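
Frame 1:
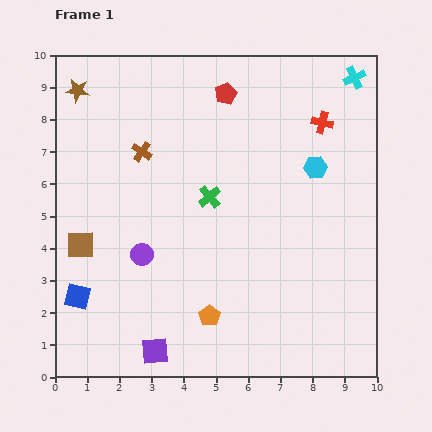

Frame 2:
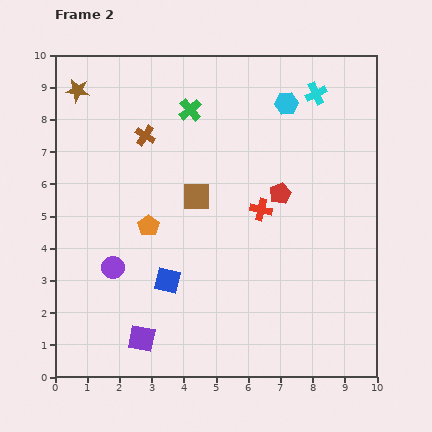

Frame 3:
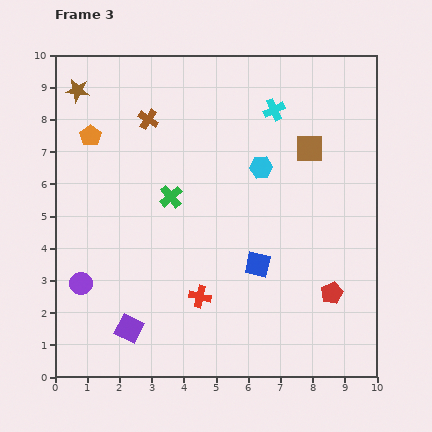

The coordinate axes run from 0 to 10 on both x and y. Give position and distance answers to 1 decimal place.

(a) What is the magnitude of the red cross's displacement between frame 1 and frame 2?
3.3

The red cross moved from (8.3, 7.9) to (6.4, 5.2), a distance of √(1.9² + 2.7²) ≈ 3.3.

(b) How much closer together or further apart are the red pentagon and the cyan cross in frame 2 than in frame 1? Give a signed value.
-0.7

Distance in frame 1: 4.0. Distance in frame 2: 3.3.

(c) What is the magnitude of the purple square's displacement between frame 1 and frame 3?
1.1

The purple square moved from (3.1, 0.8) to (2.3, 1.5), a distance of √(0.8² + 0.7²) ≈ 1.1.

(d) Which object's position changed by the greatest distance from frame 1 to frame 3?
the brown square

(moved 7.7; next 7.0)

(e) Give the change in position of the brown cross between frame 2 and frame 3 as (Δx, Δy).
(0.1, 0.5)

The brown cross was at (2.8, 7.5) in frame 2 and (2.9, 8.0) in frame 3.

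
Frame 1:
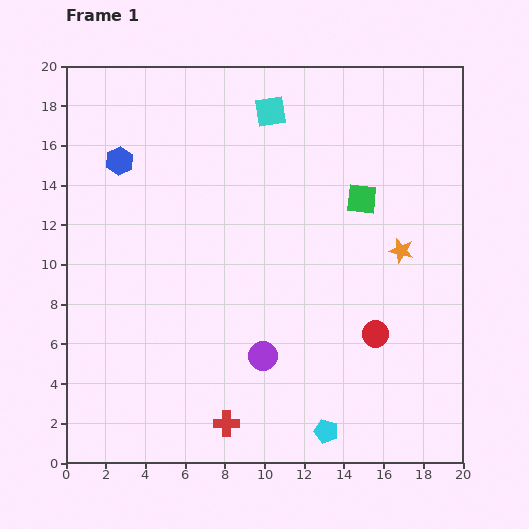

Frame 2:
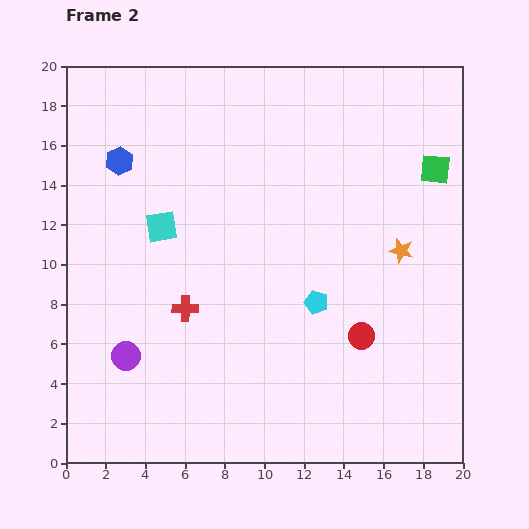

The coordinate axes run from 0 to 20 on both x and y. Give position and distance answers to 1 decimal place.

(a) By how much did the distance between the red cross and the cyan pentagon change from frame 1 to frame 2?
+1.6

Distance in frame 1: 5.0. Distance in frame 2: 6.6.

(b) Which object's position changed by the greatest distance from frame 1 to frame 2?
the cyan square

(moved 8.0; next 6.9)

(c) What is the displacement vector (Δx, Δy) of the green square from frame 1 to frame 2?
(3.7, 1.5)

The green square was at (14.9, 13.3) in frame 1 and (18.6, 14.8) in frame 2.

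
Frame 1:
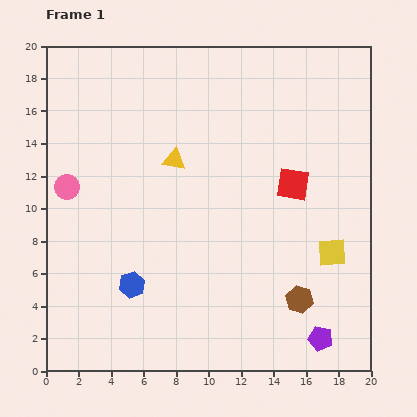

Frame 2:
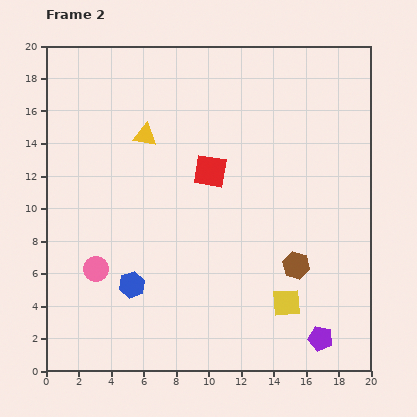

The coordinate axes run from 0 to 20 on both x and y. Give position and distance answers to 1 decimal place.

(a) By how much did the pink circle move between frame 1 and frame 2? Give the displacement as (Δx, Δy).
(1.8, -5.0)

The pink circle was at (1.3, 11.3) in frame 1 and (3.1, 6.3) in frame 2.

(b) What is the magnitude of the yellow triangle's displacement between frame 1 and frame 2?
2.3

The yellow triangle moved from (7.9, 13.0) to (6.1, 14.5), a distance of √(1.8² + 1.5²) ≈ 2.3.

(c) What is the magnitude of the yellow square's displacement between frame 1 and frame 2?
4.2

The yellow square moved from (17.6, 7.3) to (14.8, 4.2), a distance of √(2.8² + 3.1²) ≈ 4.2.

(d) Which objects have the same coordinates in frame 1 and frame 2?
the purple pentagon, the blue hexagon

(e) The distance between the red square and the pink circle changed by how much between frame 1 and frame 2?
-4.7

Distance in frame 1: 13.9. Distance in frame 2: 9.2.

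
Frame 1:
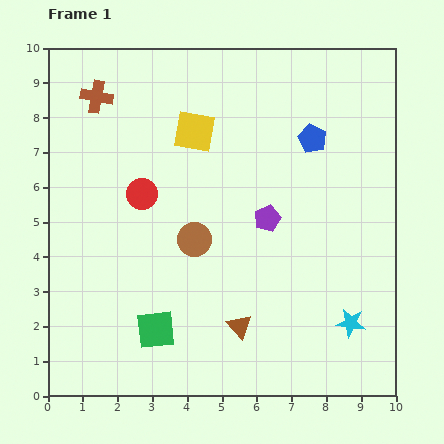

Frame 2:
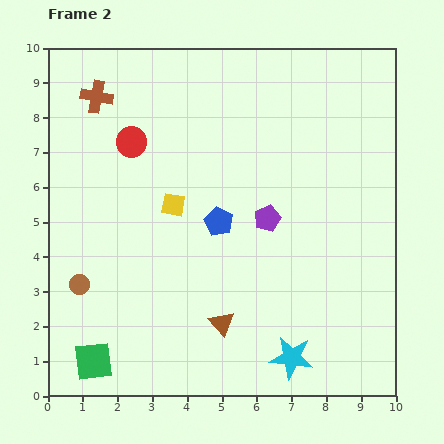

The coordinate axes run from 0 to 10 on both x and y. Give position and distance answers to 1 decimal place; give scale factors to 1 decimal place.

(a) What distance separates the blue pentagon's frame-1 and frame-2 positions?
3.6

The blue pentagon moved from (7.6, 7.4) to (4.9, 5.0), a distance of √(2.7² + 2.4²) ≈ 3.6.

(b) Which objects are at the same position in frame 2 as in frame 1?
the purple pentagon, the brown cross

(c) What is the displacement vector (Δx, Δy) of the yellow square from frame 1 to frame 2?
(-0.6, -2.1)

The yellow square was at (4.2, 7.6) in frame 1 and (3.6, 5.5) in frame 2.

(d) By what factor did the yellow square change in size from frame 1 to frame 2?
0.6×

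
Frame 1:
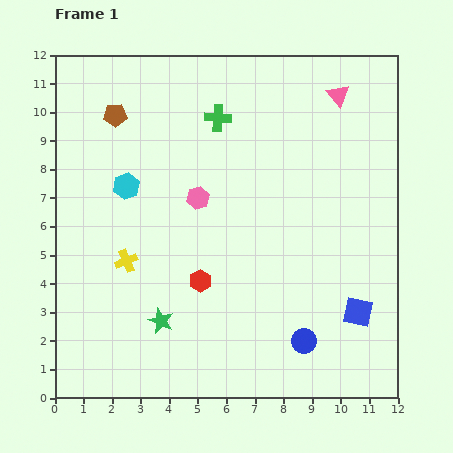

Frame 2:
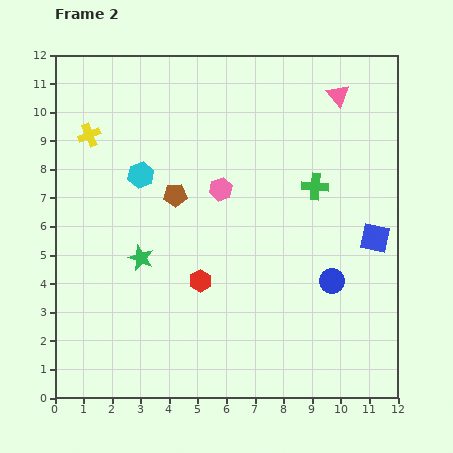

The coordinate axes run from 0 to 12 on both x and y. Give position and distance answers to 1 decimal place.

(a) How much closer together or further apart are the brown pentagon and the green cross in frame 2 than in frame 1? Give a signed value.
+1.3

Distance in frame 1: 3.6. Distance in frame 2: 4.9.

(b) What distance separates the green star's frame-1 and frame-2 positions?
2.3

The green star moved from (3.7, 2.7) to (3.0, 4.9), a distance of √(0.7² + 2.2²) ≈ 2.3.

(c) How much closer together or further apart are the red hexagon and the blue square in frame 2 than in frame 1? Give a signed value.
+0.7

Distance in frame 1: 5.6. Distance in frame 2: 6.3.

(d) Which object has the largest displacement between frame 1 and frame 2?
the yellow cross

(moved 4.6; next 4.2)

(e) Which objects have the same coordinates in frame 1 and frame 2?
the pink triangle, the red hexagon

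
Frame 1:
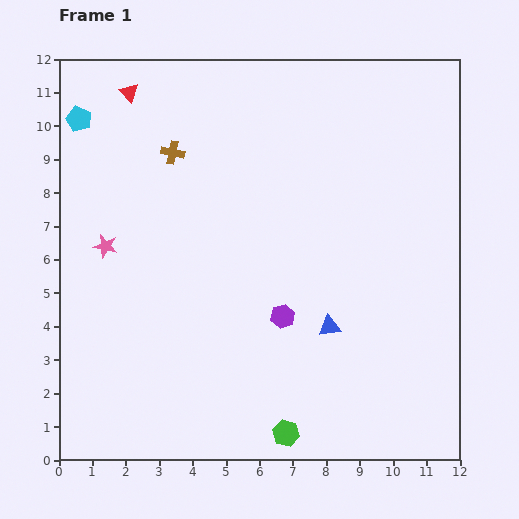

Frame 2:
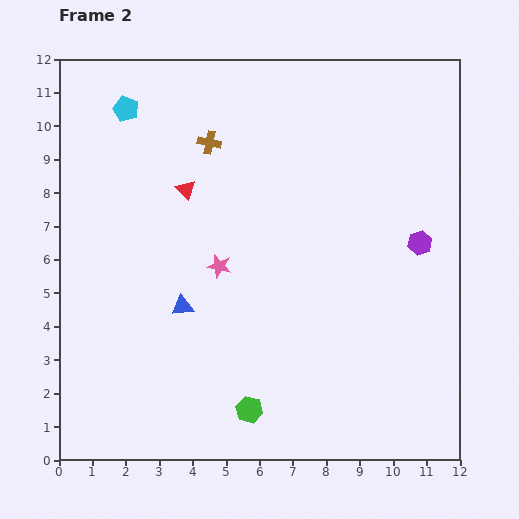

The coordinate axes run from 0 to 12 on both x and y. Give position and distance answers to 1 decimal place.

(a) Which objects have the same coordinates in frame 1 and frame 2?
none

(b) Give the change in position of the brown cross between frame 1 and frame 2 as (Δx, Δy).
(1.1, 0.3)

The brown cross was at (3.4, 9.2) in frame 1 and (4.5, 9.5) in frame 2.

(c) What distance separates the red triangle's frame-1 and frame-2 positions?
3.4

The red triangle moved from (2.1, 11.0) to (3.8, 8.1), a distance of √(1.7² + 2.9²) ≈ 3.4.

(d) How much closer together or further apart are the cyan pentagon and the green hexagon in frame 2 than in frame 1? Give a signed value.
-1.6

Distance in frame 1: 11.3. Distance in frame 2: 9.7.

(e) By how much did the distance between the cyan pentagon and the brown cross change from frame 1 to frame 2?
-0.3

Distance in frame 1: 3.0. Distance in frame 2: 2.7.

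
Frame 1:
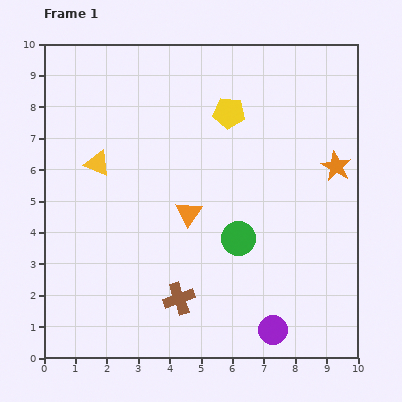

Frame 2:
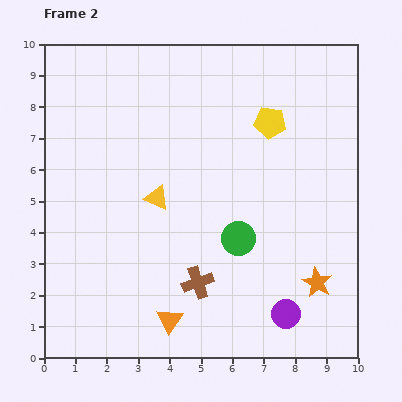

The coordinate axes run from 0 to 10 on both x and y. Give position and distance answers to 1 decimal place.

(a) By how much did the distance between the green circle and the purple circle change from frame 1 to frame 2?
-0.3

Distance in frame 1: 3.1. Distance in frame 2: 2.8.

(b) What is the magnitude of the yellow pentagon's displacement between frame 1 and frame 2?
1.3

The yellow pentagon moved from (5.9, 7.8) to (7.2, 7.5), a distance of √(1.3² + 0.3²) ≈ 1.3.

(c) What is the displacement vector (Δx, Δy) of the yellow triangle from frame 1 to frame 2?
(1.9, -1.1)

The yellow triangle was at (1.7, 6.2) in frame 1 and (3.6, 5.1) in frame 2.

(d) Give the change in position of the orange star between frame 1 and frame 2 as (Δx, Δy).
(-0.6, -3.7)

The orange star was at (9.3, 6.1) in frame 1 and (8.7, 2.4) in frame 2.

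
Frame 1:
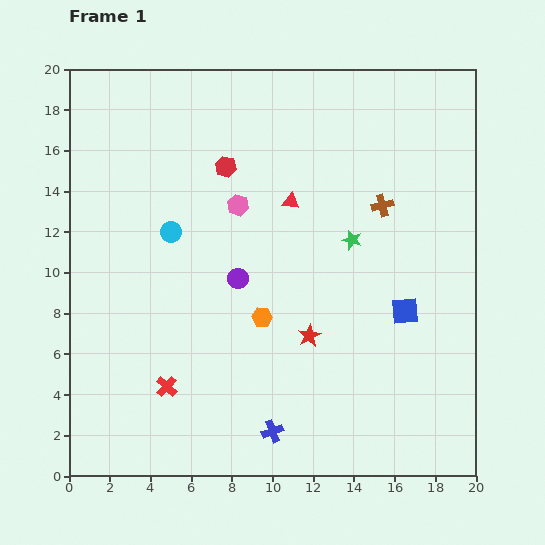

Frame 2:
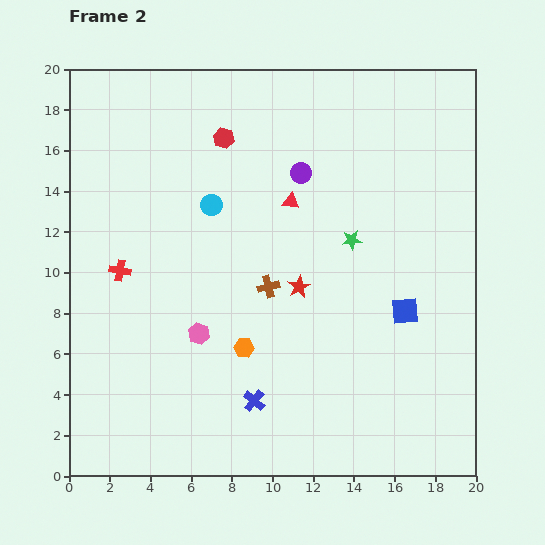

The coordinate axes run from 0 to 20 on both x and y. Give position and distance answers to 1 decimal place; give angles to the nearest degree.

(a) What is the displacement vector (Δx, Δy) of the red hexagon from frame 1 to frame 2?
(-0.1, 1.4)

The red hexagon was at (7.7, 15.2) in frame 1 and (7.6, 16.6) in frame 2.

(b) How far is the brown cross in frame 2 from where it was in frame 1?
6.9

The brown cross moved from (15.4, 13.3) to (9.8, 9.3), a distance of √(5.6² + 4.0²) ≈ 6.9.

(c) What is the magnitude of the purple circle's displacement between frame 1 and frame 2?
6.1

The purple circle moved from (8.3, 9.7) to (11.4, 14.9), a distance of √(3.1² + 5.2²) ≈ 6.1.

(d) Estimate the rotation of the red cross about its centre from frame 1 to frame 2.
32° counter-clockwise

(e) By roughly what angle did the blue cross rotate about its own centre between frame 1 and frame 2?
30° counter-clockwise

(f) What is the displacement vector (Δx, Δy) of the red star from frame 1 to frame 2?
(-0.5, 2.4)

The red star was at (11.8, 6.9) in frame 1 and (11.3, 9.3) in frame 2.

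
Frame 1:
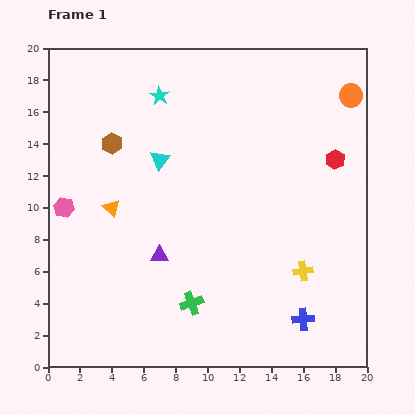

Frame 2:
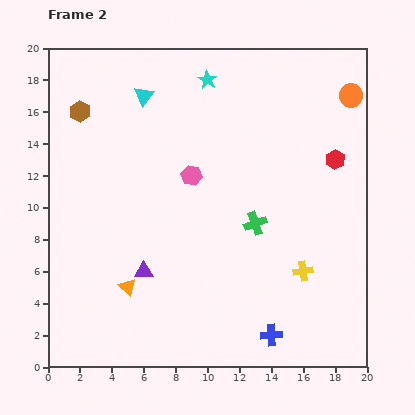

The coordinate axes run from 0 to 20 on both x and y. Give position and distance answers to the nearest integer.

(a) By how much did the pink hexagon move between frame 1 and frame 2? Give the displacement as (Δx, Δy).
(8, 2)

The pink hexagon was at (1, 10) in frame 1 and (9, 12) in frame 2.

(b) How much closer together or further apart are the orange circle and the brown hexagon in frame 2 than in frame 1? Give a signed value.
+2

Distance in frame 1: 15. Distance in frame 2: 17.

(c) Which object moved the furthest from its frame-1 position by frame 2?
the pink hexagon

(moved 8; next 6)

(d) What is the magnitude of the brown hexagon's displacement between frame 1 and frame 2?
3

The brown hexagon moved from (4, 14) to (2, 16), a distance of √(2² + 2²) ≈ 3.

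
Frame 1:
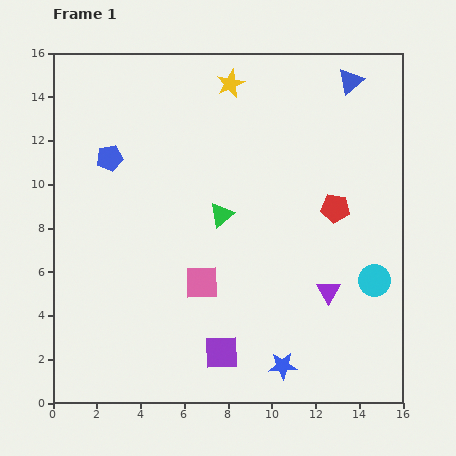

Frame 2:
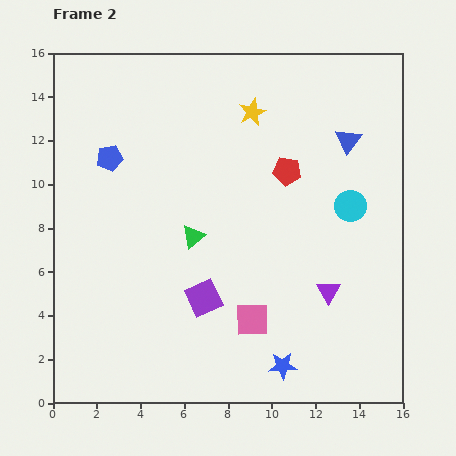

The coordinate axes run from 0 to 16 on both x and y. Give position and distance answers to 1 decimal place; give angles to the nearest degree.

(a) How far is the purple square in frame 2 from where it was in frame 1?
2.6

The purple square moved from (7.7, 2.3) to (6.9, 4.8), a distance of √(0.8² + 2.5²) ≈ 2.6.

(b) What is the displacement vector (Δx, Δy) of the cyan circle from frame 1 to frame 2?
(-1.1, 3.4)

The cyan circle was at (14.7, 5.6) in frame 1 and (13.6, 9.0) in frame 2.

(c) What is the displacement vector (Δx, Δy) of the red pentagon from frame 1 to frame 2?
(-2.2, 1.7)

The red pentagon was at (12.9, 8.9) in frame 1 and (10.7, 10.6) in frame 2.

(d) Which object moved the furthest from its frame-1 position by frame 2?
the cyan circle

(moved 3.6; next 2.9)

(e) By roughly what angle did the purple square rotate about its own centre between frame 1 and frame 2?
23° counter-clockwise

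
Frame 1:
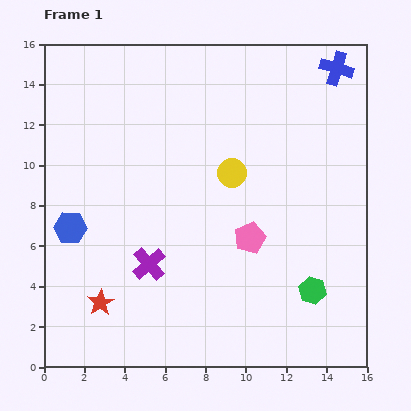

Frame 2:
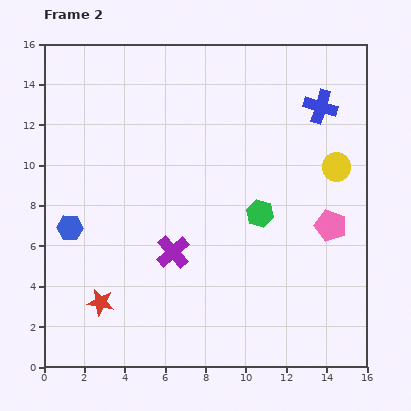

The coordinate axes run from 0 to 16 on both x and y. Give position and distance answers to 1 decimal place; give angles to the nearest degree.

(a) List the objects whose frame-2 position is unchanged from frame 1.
the red star, the blue hexagon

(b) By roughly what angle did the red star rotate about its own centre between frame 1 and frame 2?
31° counter-clockwise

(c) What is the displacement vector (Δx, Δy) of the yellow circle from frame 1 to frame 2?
(5.2, 0.3)

The yellow circle was at (9.3, 9.6) in frame 1 and (14.5, 9.9) in frame 2.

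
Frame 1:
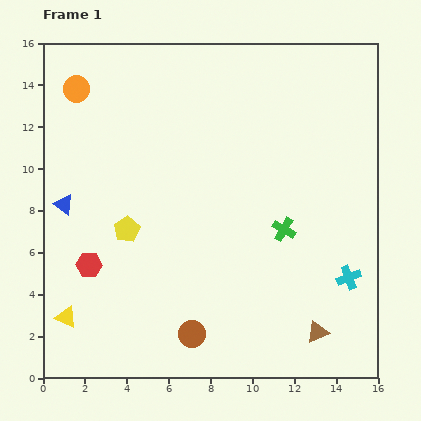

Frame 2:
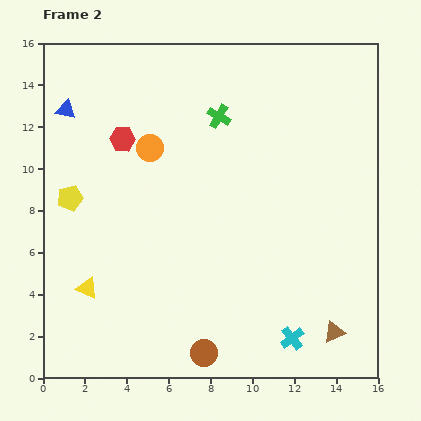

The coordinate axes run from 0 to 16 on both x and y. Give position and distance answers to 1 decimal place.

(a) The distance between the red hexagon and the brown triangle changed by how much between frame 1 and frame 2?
+2.3

Distance in frame 1: 11.4. Distance in frame 2: 13.7.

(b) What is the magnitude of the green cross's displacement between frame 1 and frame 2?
6.2

The green cross moved from (11.5, 7.1) to (8.4, 12.5), a distance of √(3.1² + 5.4²) ≈ 6.2.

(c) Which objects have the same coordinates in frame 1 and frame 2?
none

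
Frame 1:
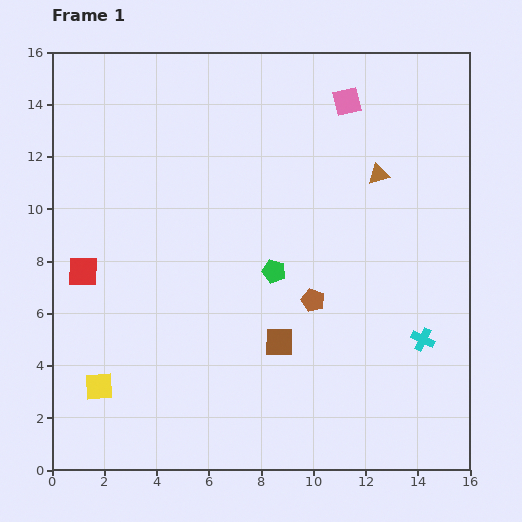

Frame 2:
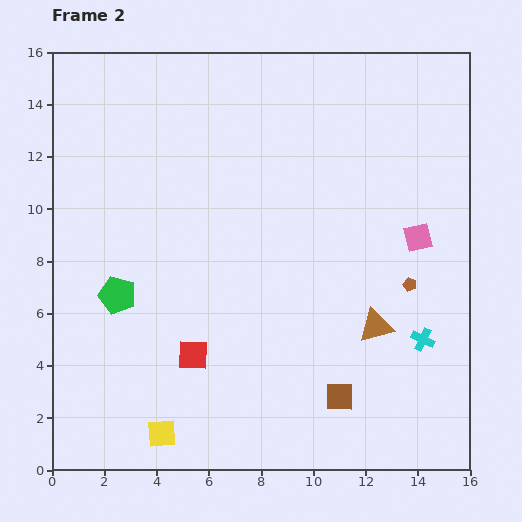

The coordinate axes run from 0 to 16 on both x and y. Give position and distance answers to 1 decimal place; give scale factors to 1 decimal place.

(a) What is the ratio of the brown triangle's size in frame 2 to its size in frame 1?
1.6×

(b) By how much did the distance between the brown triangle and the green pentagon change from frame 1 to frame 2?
+4.6

Distance in frame 1: 5.4. Distance in frame 2: 10.0.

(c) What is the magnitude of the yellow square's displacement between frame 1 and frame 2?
3.0

The yellow square moved from (1.8, 3.2) to (4.2, 1.4), a distance of √(2.4² + 1.8²) ≈ 3.0.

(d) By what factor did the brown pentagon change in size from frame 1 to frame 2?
0.6×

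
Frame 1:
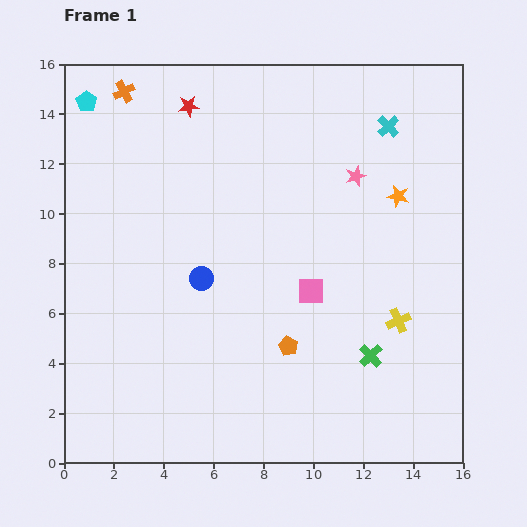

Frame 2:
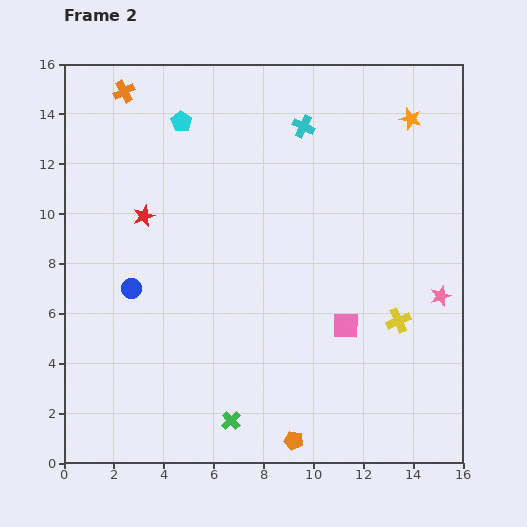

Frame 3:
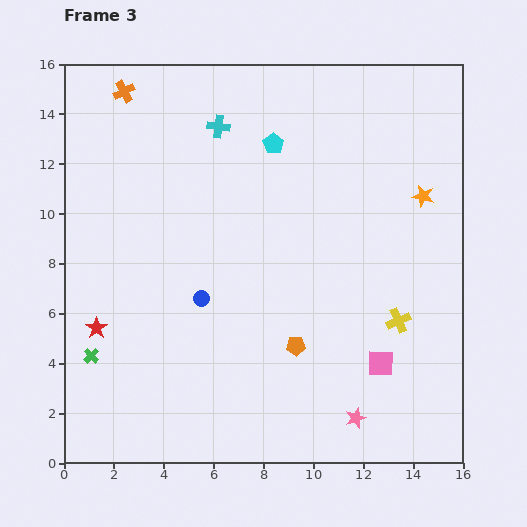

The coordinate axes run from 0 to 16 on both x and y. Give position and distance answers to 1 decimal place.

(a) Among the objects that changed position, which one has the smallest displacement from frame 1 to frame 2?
the pink square

(moved 2.0)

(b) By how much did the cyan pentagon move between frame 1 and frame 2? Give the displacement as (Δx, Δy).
(3.8, -0.8)

The cyan pentagon was at (0.9, 14.5) in frame 1 and (4.7, 13.7) in frame 2.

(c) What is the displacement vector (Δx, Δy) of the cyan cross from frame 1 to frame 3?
(-6.8, 0.0)

The cyan cross was at (13.0, 13.5) in frame 1 and (6.2, 13.5) in frame 3.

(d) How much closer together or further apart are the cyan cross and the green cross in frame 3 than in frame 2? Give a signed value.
-1.7

Distance in frame 2: 12.2. Distance in frame 3: 10.5.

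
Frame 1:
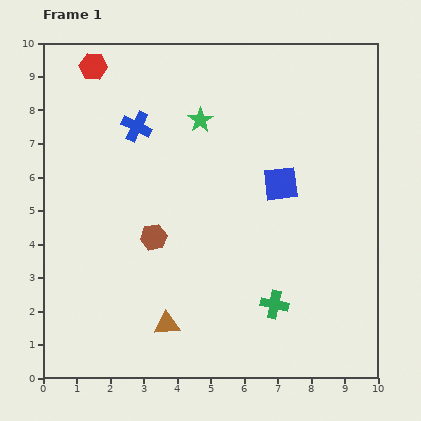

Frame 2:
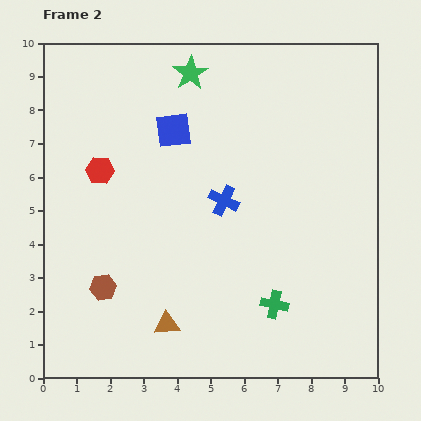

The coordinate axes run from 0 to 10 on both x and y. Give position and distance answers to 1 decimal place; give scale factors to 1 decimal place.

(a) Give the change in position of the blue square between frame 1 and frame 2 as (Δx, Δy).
(-3.2, 1.6)

The blue square was at (7.1, 5.8) in frame 1 and (3.9, 7.4) in frame 2.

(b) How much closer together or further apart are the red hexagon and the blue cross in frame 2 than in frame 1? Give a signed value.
+1.6

Distance in frame 1: 2.2. Distance in frame 2: 3.8.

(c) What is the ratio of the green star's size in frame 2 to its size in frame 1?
1.4×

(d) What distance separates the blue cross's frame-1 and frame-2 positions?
3.4

The blue cross moved from (2.8, 7.5) to (5.4, 5.3), a distance of √(2.6² + 2.2²) ≈ 3.4.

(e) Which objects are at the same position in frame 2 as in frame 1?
the brown triangle, the green cross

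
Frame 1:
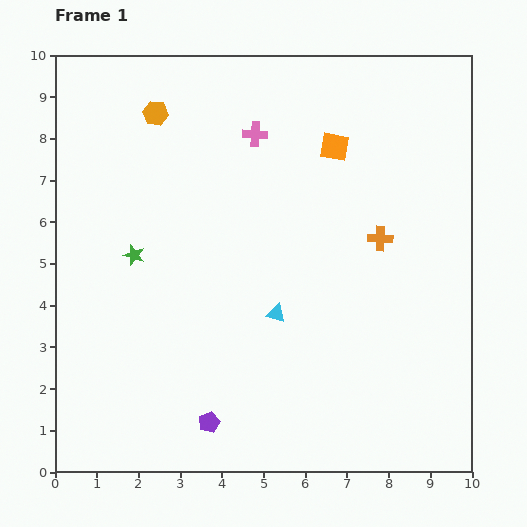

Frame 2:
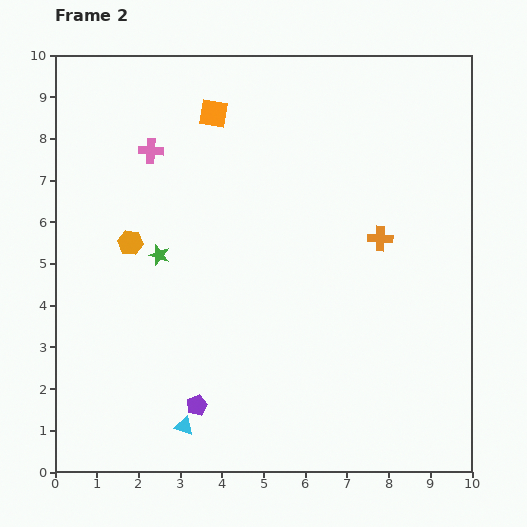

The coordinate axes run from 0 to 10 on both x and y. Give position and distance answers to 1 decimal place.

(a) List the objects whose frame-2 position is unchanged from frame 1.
the orange cross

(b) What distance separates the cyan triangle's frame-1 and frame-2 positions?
3.5

The cyan triangle moved from (5.3, 3.8) to (3.1, 1.1), a distance of √(2.2² + 2.7²) ≈ 3.5.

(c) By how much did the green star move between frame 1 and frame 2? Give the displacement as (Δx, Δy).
(0.6, 0.0)

The green star was at (1.9, 5.2) in frame 1 and (2.5, 5.2) in frame 2.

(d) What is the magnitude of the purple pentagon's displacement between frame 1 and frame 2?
0.5

The purple pentagon moved from (3.7, 1.2) to (3.4, 1.6), a distance of √(0.3² + 0.4²) ≈ 0.5.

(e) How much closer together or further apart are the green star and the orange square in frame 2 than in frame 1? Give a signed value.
-1.9

Distance in frame 1: 5.5. Distance in frame 2: 3.6.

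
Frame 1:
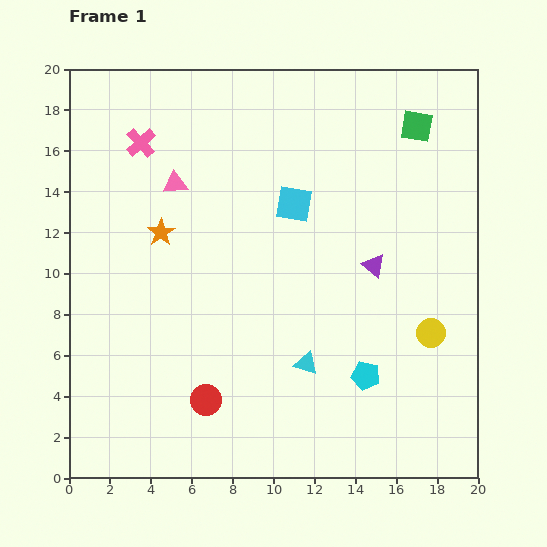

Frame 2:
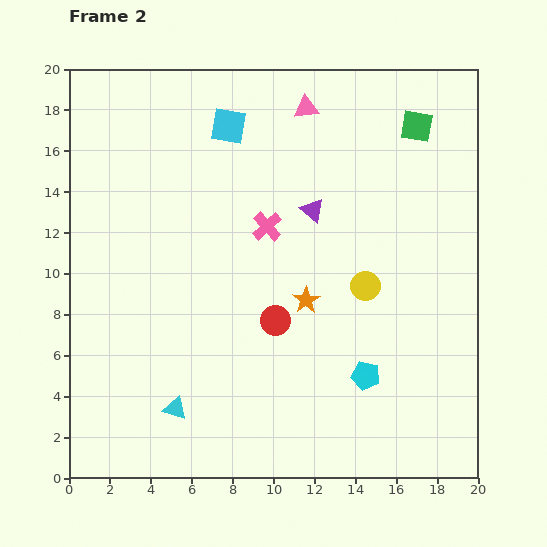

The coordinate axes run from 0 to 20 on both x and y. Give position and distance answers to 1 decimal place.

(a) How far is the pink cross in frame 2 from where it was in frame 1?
7.4

The pink cross moved from (3.5, 16.4) to (9.7, 12.3), a distance of √(6.2² + 4.1²) ≈ 7.4.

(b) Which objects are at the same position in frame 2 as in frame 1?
the green square, the cyan pentagon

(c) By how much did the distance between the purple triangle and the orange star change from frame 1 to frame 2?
-6.1

Distance in frame 1: 10.5. Distance in frame 2: 4.4.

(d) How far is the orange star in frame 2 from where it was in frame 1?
7.8

The orange star moved from (4.5, 12.0) to (11.6, 8.7), a distance of √(7.1² + 3.3²) ≈ 7.8.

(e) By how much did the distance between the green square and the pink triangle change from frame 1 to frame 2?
-6.6

Distance in frame 1: 12.1. Distance in frame 2: 5.5.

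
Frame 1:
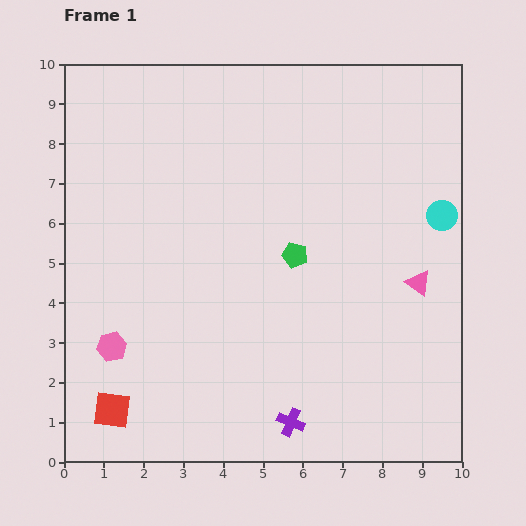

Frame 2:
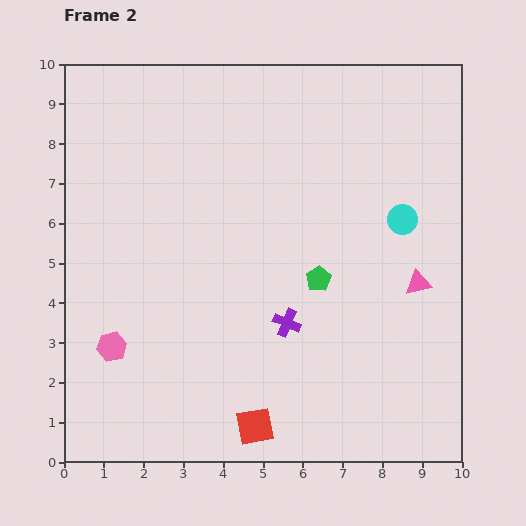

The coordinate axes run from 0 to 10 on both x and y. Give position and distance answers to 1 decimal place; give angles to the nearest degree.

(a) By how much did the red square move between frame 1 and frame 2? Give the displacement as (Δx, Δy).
(3.6, -0.4)

The red square was at (1.2, 1.3) in frame 1 and (4.8, 0.9) in frame 2.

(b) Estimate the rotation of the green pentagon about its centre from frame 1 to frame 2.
27° clockwise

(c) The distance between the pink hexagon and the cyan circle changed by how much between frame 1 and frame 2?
-0.9

Distance in frame 1: 8.9. Distance in frame 2: 8.0.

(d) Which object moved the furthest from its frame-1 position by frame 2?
the red square

(moved 3.6; next 2.5)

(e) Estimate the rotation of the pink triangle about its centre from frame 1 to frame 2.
48° counter-clockwise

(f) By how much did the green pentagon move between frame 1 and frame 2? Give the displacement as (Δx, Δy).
(0.6, -0.6)

The green pentagon was at (5.8, 5.2) in frame 1 and (6.4, 4.6) in frame 2.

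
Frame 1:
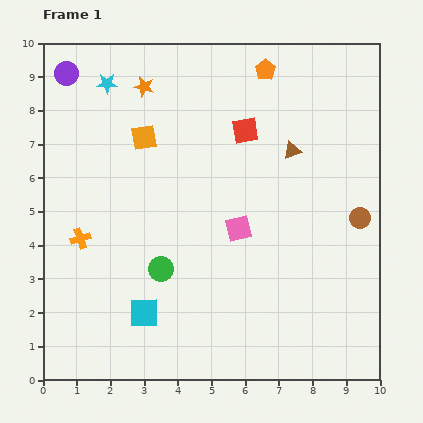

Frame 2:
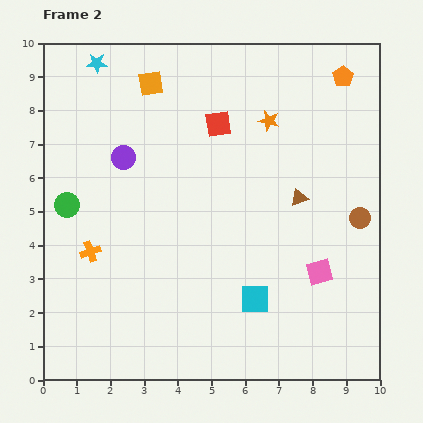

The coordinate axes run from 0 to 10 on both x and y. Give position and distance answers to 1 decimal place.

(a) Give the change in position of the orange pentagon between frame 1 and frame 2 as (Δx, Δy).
(2.3, -0.2)

The orange pentagon was at (6.6, 9.2) in frame 1 and (8.9, 9.0) in frame 2.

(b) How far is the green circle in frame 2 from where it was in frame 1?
3.4

The green circle moved from (3.5, 3.3) to (0.7, 5.2), a distance of √(2.8² + 1.9²) ≈ 3.4.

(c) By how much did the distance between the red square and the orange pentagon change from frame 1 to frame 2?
+2.1

Distance in frame 1: 1.9. Distance in frame 2: 4.0.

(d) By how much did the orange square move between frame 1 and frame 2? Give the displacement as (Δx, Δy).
(0.2, 1.6)

The orange square was at (3.0, 7.2) in frame 1 and (3.2, 8.8) in frame 2.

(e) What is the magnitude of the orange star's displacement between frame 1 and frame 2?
3.8

The orange star moved from (3.0, 8.7) to (6.7, 7.7), a distance of √(3.7² + 1.0²) ≈ 3.8.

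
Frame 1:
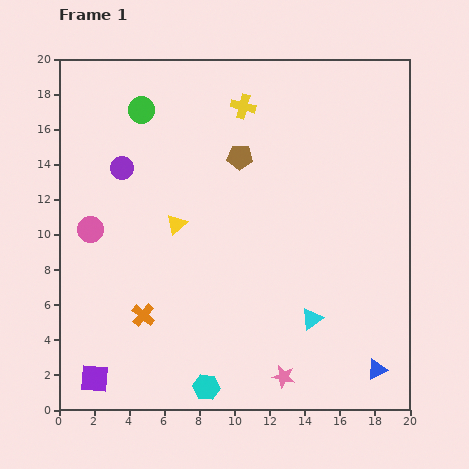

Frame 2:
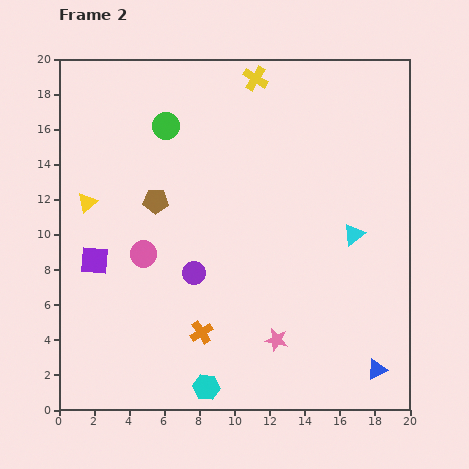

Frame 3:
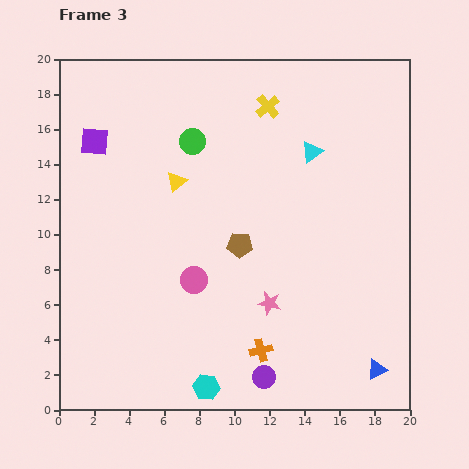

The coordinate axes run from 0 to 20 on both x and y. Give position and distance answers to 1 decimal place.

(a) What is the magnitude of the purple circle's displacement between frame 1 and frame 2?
7.3

The purple circle moved from (3.6, 13.8) to (7.7, 7.8), a distance of √(4.1² + 6.0²) ≈ 7.3.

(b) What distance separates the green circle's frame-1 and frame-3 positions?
3.4

The green circle moved from (4.7, 17.1) to (7.6, 15.3), a distance of √(2.9² + 1.8²) ≈ 3.4.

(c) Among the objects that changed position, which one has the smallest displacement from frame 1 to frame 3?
the yellow cross

(moved 1.4)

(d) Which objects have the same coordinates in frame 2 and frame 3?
the blue triangle, the cyan hexagon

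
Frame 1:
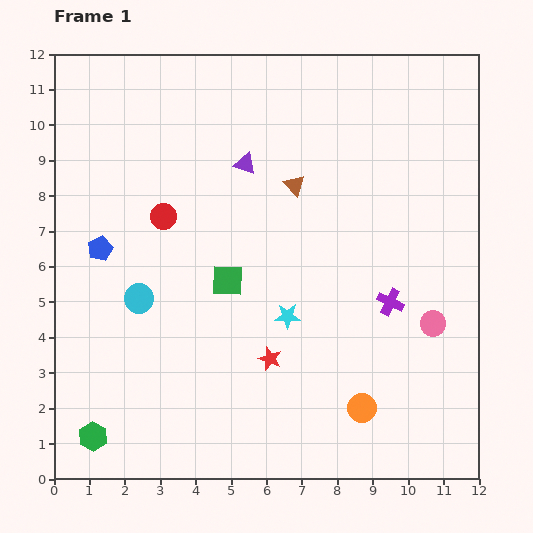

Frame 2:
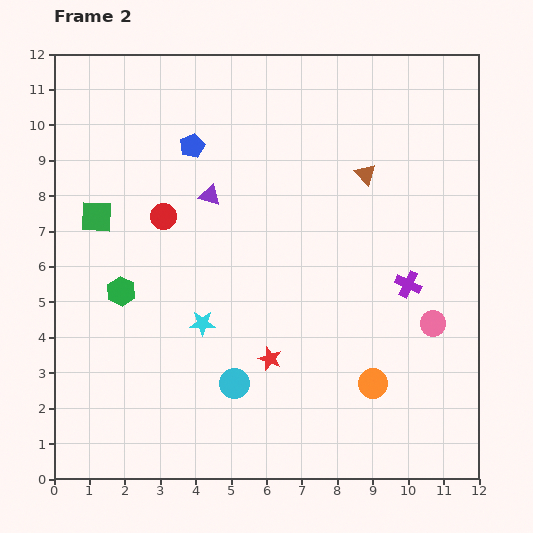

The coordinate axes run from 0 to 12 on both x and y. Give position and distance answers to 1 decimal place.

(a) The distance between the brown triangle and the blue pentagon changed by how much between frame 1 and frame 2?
-0.8

Distance in frame 1: 5.8. Distance in frame 2: 5.0.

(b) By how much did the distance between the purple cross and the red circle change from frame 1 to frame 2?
+0.4

Distance in frame 1: 6.8. Distance in frame 2: 7.2.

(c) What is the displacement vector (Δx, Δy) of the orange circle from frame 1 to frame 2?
(0.3, 0.7)

The orange circle was at (8.7, 2.0) in frame 1 and (9.0, 2.7) in frame 2.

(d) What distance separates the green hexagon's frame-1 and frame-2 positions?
4.2

The green hexagon moved from (1.1, 1.2) to (1.9, 5.3), a distance of √(0.8² + 4.1²) ≈ 4.2.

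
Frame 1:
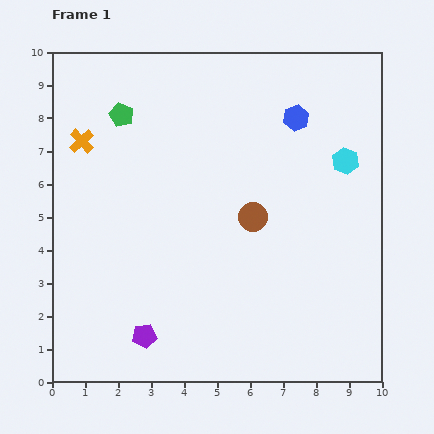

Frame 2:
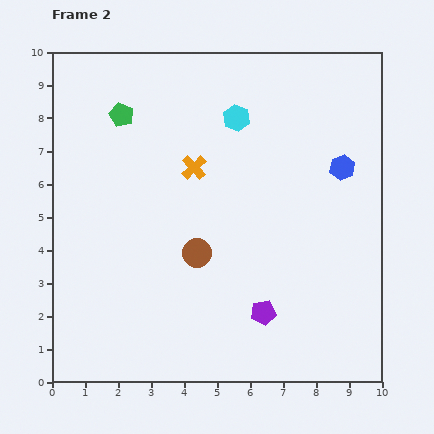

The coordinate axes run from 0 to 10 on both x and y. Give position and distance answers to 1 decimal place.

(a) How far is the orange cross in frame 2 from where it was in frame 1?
3.5

The orange cross moved from (0.9, 7.3) to (4.3, 6.5), a distance of √(3.4² + 0.8²) ≈ 3.5.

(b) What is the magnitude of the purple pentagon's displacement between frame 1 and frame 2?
3.7

The purple pentagon moved from (2.8, 1.4) to (6.4, 2.1), a distance of √(3.6² + 0.7²) ≈ 3.7.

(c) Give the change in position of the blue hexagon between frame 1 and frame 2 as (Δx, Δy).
(1.4, -1.5)

The blue hexagon was at (7.4, 8.0) in frame 1 and (8.8, 6.5) in frame 2.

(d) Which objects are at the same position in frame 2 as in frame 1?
the green pentagon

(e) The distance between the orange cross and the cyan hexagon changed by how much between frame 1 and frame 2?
-6.0

Distance in frame 1: 8.0. Distance in frame 2: 2.0.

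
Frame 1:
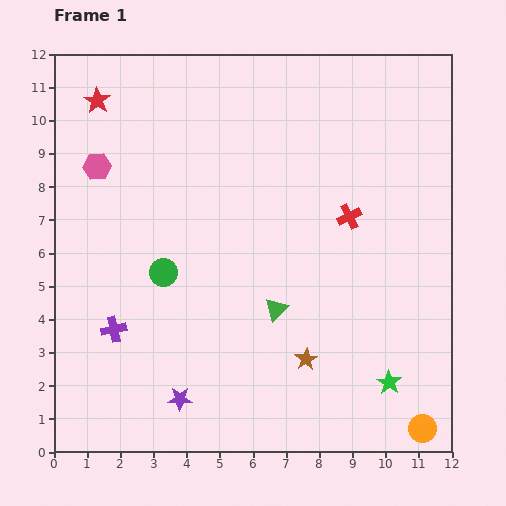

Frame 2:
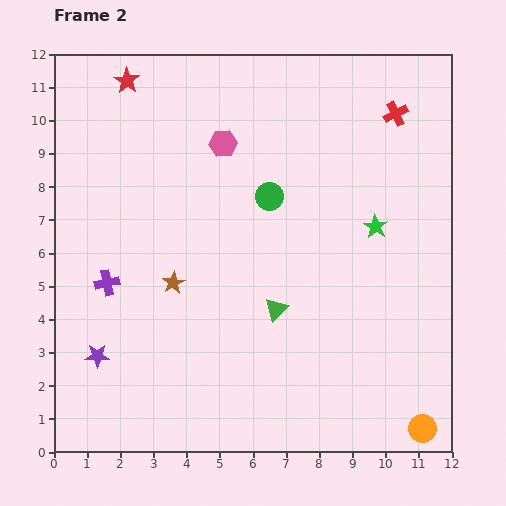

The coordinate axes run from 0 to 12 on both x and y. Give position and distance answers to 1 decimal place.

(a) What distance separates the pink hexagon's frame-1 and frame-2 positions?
3.9

The pink hexagon moved from (1.3, 8.6) to (5.1, 9.3), a distance of √(3.8² + 0.7²) ≈ 3.9.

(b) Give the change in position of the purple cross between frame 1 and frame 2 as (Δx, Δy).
(-0.2, 1.4)

The purple cross was at (1.8, 3.7) in frame 1 and (1.6, 5.1) in frame 2.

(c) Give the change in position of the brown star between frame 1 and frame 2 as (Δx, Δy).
(-4.0, 2.3)

The brown star was at (7.6, 2.8) in frame 1 and (3.6, 5.1) in frame 2.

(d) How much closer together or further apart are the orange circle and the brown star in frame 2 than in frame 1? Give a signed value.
+4.6

Distance in frame 1: 4.1. Distance in frame 2: 8.7.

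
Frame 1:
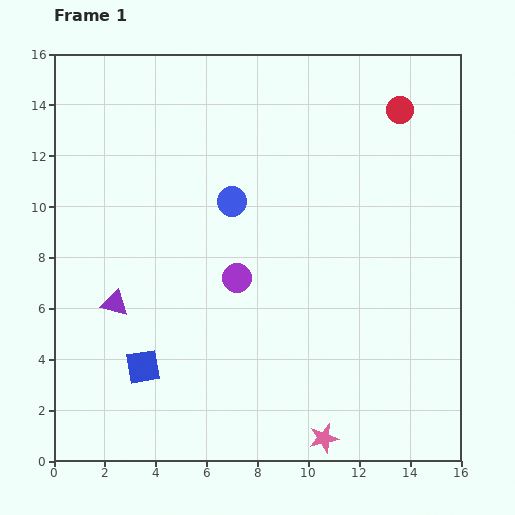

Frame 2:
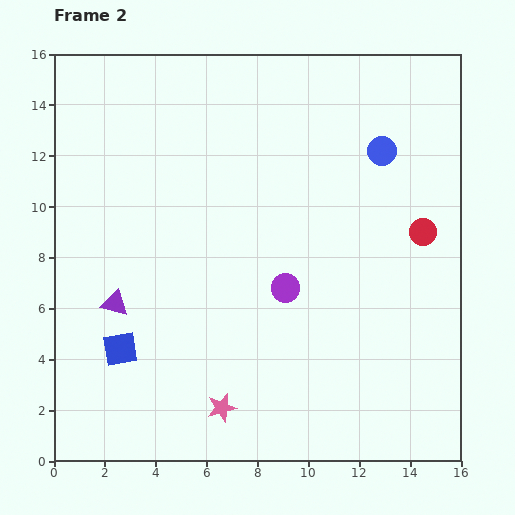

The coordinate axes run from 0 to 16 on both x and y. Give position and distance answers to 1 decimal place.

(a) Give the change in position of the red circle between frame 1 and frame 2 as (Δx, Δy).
(0.9, -4.8)

The red circle was at (13.6, 13.8) in frame 1 and (14.5, 9.0) in frame 2.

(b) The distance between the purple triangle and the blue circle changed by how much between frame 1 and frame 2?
+6.0

Distance in frame 1: 6.1. Distance in frame 2: 12.1.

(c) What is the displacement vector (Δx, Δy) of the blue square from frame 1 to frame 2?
(-0.9, 0.7)

The blue square was at (3.5, 3.7) in frame 1 and (2.6, 4.4) in frame 2.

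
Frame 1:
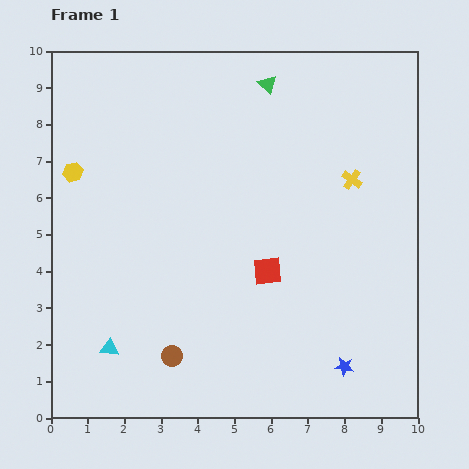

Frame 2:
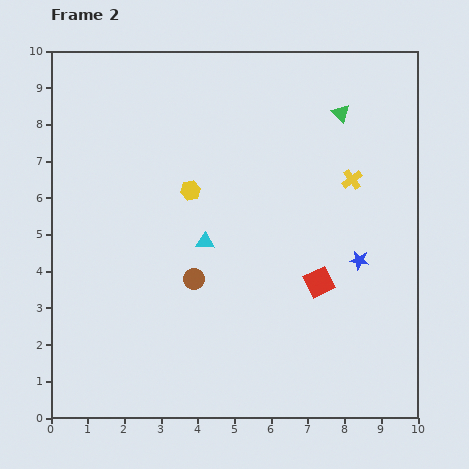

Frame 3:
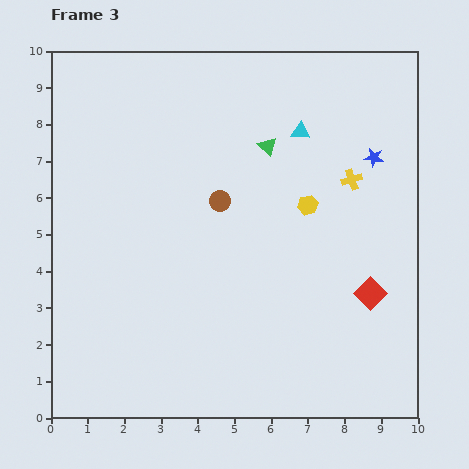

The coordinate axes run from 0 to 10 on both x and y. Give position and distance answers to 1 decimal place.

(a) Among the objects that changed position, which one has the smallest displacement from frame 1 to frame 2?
the red square

(moved 1.4)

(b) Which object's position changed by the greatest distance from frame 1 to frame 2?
the cyan triangle

(moved 3.9; next 3.2)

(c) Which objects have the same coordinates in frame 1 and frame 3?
the yellow cross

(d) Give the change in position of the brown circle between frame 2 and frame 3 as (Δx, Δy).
(0.7, 2.1)

The brown circle was at (3.9, 3.8) in frame 2 and (4.6, 5.9) in frame 3.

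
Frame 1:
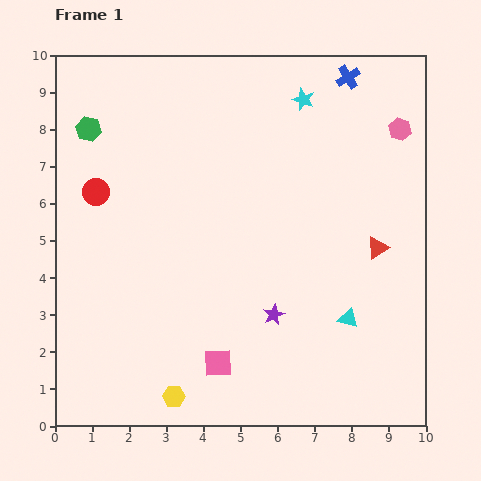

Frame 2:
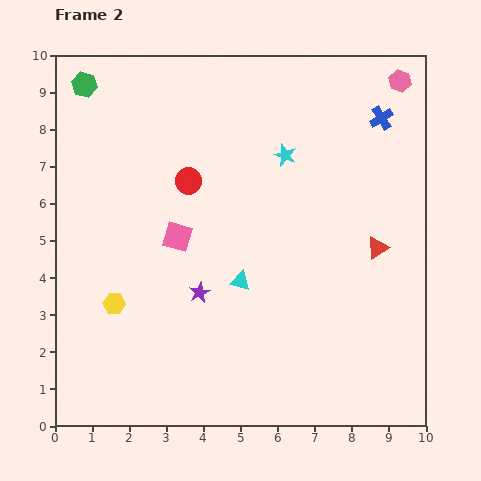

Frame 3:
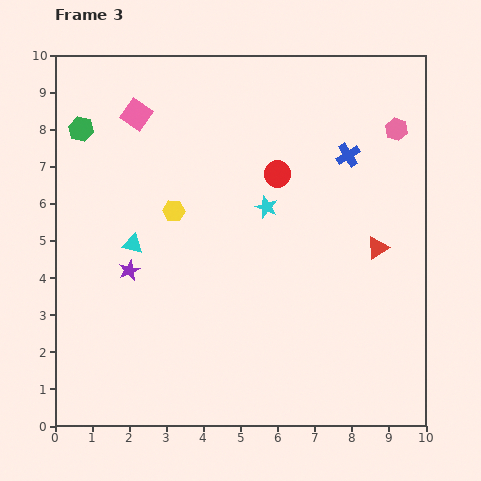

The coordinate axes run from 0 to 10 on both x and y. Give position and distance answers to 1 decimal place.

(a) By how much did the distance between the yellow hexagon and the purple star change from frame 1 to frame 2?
-1.2

Distance in frame 1: 3.5. Distance in frame 2: 2.3.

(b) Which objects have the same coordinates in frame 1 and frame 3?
the red triangle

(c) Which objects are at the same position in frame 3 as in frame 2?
the red triangle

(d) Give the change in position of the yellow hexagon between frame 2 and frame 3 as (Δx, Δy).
(1.6, 2.5)

The yellow hexagon was at (1.6, 3.3) in frame 2 and (3.2, 5.8) in frame 3.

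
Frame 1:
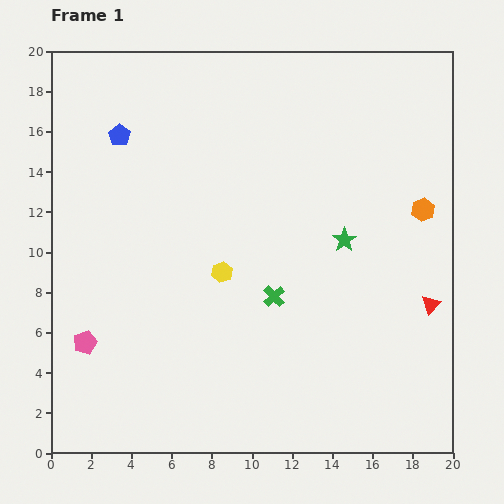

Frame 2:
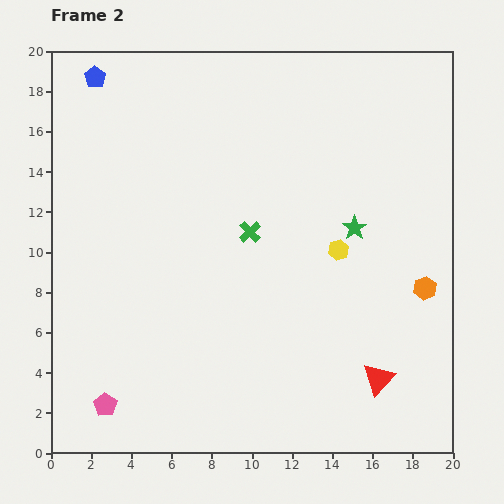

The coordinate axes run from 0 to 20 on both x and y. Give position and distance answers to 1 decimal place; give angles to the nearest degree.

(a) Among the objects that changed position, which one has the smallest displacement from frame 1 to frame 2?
the green star

(moved 0.8)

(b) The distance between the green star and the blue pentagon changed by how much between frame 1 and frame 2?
+2.6

Distance in frame 1: 12.3. Distance in frame 2: 14.9.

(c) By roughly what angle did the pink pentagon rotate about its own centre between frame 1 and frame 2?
16° counter-clockwise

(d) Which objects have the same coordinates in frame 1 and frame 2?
none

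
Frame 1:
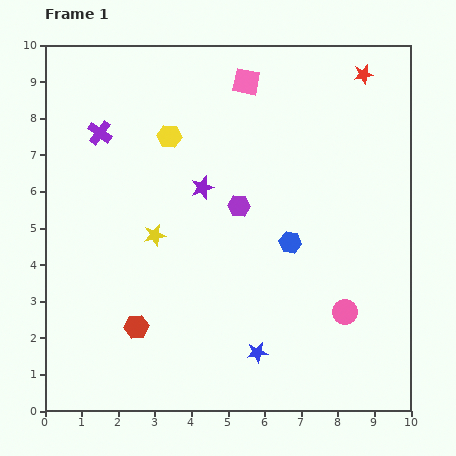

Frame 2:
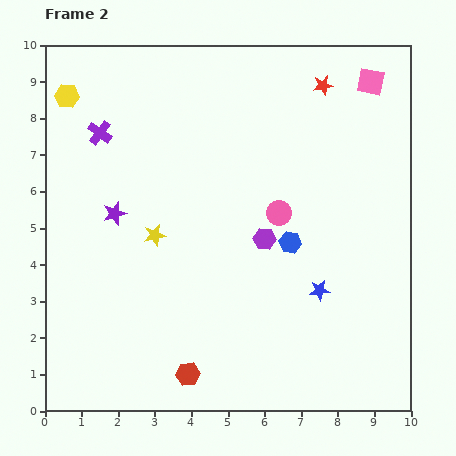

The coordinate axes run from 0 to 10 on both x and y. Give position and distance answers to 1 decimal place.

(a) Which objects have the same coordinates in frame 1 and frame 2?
the blue hexagon, the purple cross, the yellow star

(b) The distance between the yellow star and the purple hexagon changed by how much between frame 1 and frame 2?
+0.6

Distance in frame 1: 2.4. Distance in frame 2: 3.0.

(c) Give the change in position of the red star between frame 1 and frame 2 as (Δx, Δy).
(-1.1, -0.3)

The red star was at (8.7, 9.2) in frame 1 and (7.6, 8.9) in frame 2.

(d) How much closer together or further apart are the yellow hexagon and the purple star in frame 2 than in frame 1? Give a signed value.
+1.8

Distance in frame 1: 1.7. Distance in frame 2: 3.5.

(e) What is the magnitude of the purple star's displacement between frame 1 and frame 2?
2.5

The purple star moved from (4.3, 6.1) to (1.9, 5.4), a distance of √(2.4² + 0.7²) ≈ 2.5.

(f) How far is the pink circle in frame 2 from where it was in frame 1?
3.2

The pink circle moved from (8.2, 2.7) to (6.4, 5.4), a distance of √(1.8² + 2.7²) ≈ 3.2.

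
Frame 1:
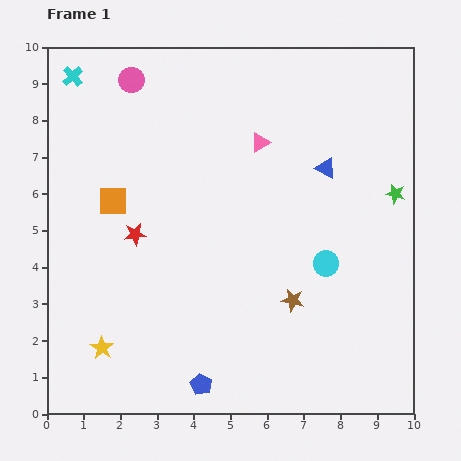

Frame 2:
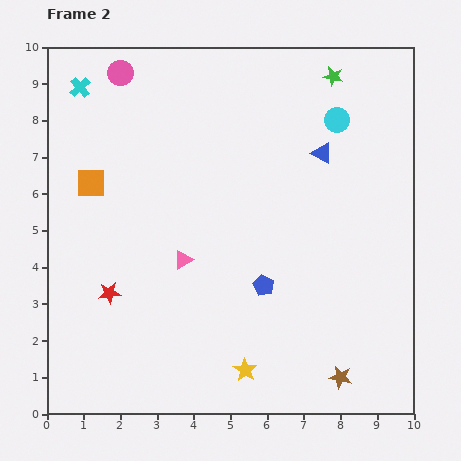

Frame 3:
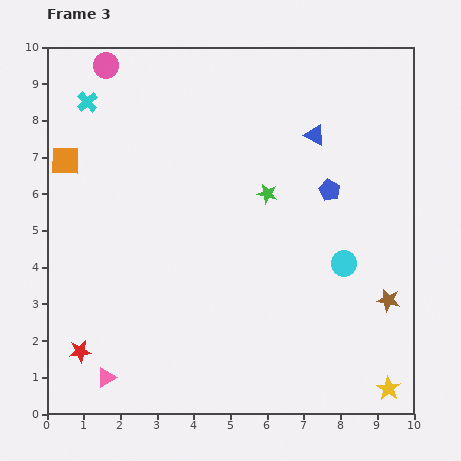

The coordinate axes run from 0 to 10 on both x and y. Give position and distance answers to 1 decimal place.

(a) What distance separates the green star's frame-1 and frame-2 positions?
3.6

The green star moved from (9.5, 6.0) to (7.8, 9.2), a distance of √(1.7² + 3.2²) ≈ 3.6.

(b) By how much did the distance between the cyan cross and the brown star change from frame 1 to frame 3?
+1.2

Distance in frame 1: 8.6. Distance in frame 3: 9.8.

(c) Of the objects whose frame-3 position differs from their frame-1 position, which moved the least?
the cyan circle

(moved 0.5)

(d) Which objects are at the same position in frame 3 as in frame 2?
none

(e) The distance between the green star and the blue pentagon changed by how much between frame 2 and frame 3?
-4.3

Distance in frame 2: 6.0. Distance in frame 3: 1.7.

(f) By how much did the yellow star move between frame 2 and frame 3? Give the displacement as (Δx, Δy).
(3.9, -0.5)

The yellow star was at (5.4, 1.2) in frame 2 and (9.3, 0.7) in frame 3.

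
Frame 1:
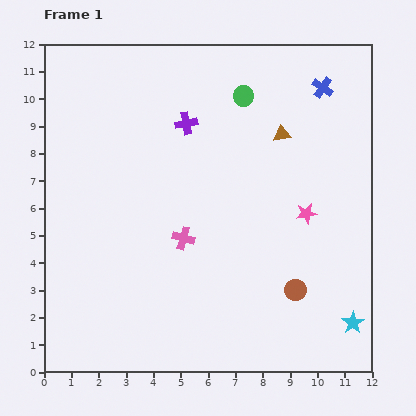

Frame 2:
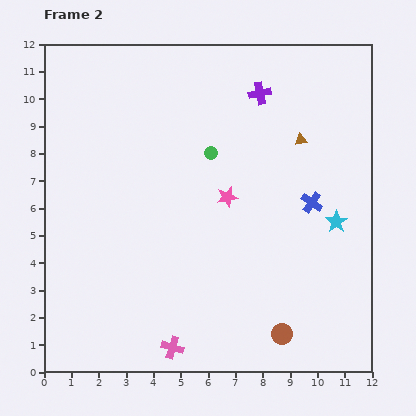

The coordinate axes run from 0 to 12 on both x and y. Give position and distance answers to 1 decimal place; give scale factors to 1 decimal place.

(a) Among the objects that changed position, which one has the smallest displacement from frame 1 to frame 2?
the brown triangle

(moved 0.7)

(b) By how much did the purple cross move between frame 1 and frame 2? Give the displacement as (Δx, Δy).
(2.7, 1.1)

The purple cross was at (5.2, 9.1) in frame 1 and (7.9, 10.2) in frame 2.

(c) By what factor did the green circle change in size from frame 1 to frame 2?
0.6×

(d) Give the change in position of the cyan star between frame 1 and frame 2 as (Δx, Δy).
(-0.6, 3.7)

The cyan star was at (11.3, 1.8) in frame 1 and (10.7, 5.5) in frame 2.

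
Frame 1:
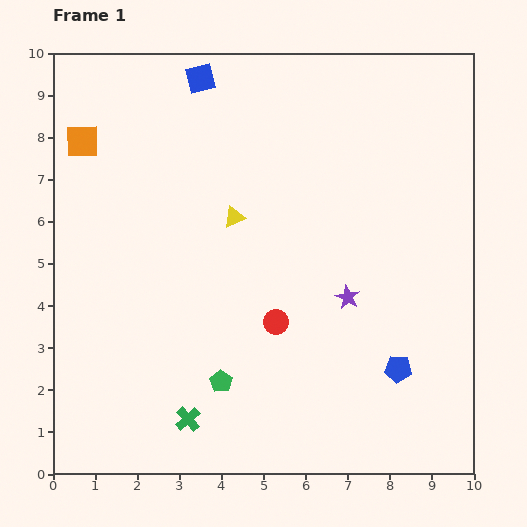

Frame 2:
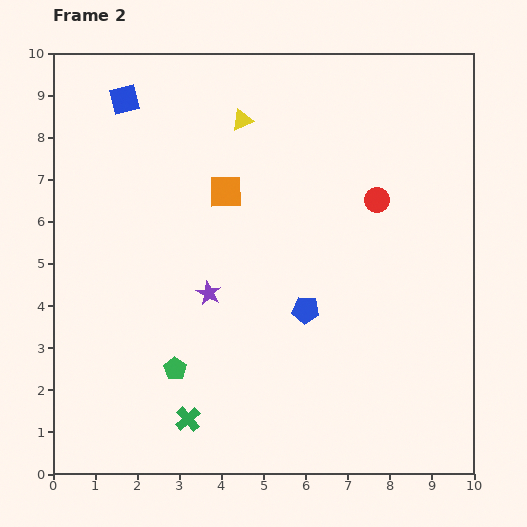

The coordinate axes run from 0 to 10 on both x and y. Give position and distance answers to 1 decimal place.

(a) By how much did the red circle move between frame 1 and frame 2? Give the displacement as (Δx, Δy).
(2.4, 2.9)

The red circle was at (5.3, 3.6) in frame 1 and (7.7, 6.5) in frame 2.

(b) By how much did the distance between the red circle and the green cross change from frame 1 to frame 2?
+3.8

Distance in frame 1: 3.1. Distance in frame 2: 6.9.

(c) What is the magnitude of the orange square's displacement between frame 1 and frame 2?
3.6

The orange square moved from (0.7, 7.9) to (4.1, 6.7), a distance of √(3.4² + 1.2²) ≈ 3.6.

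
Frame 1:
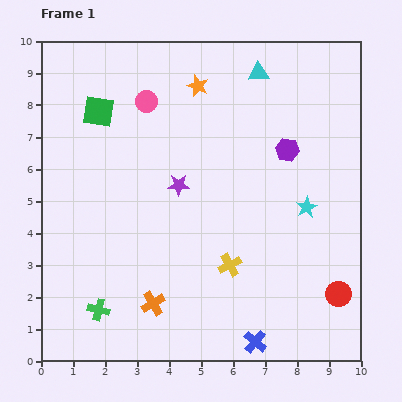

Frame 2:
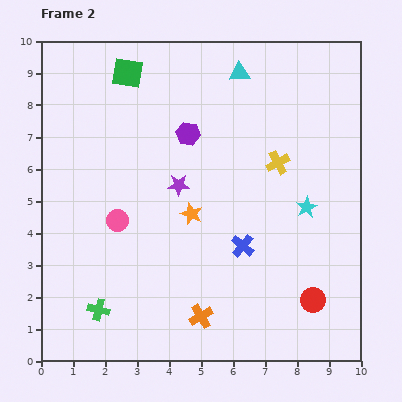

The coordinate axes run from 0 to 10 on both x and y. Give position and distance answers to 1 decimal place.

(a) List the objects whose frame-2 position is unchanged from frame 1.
the purple star, the cyan star, the green cross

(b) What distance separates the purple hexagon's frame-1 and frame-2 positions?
3.1

The purple hexagon moved from (7.7, 6.6) to (4.6, 7.1), a distance of √(3.1² + 0.5²) ≈ 3.1.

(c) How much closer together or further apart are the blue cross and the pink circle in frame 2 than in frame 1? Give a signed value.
-4.2

Distance in frame 1: 8.2. Distance in frame 2: 4.0.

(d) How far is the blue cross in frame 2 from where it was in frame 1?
3.0

The blue cross moved from (6.7, 0.6) to (6.3, 3.6), a distance of √(0.4² + 3.0²) ≈ 3.0.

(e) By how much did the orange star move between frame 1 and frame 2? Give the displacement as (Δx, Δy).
(-0.2, -4.0)

The orange star was at (4.9, 8.6) in frame 1 and (4.7, 4.6) in frame 2.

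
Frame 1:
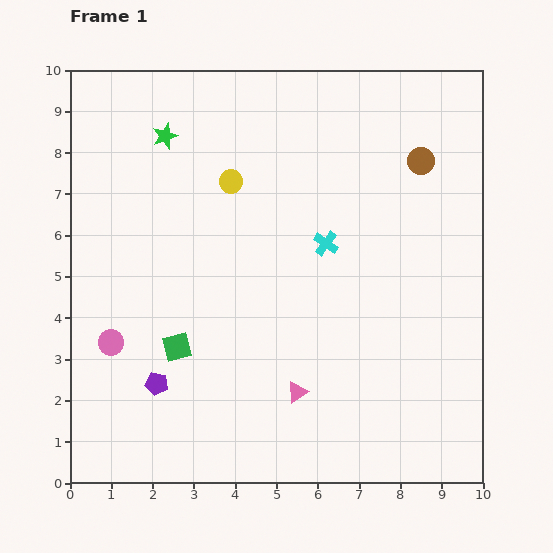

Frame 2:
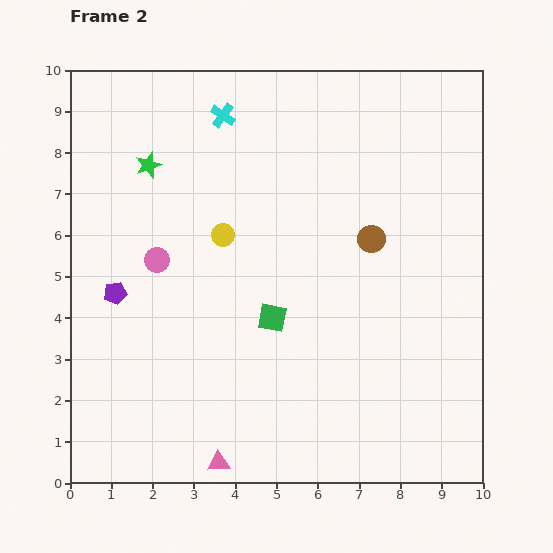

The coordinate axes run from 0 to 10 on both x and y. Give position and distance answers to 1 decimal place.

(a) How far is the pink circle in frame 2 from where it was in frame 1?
2.3

The pink circle moved from (1.0, 3.4) to (2.1, 5.4), a distance of √(1.1² + 2.0²) ≈ 2.3.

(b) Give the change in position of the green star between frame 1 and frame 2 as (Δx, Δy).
(-0.4, -0.7)

The green star was at (2.3, 8.4) in frame 1 and (1.9, 7.7) in frame 2.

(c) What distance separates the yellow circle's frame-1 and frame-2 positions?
1.3

The yellow circle moved from (3.9, 7.3) to (3.7, 6.0), a distance of √(0.2² + 1.3²) ≈ 1.3.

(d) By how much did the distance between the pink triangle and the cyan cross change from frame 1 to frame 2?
+4.7

Distance in frame 1: 3.7. Distance in frame 2: 8.4.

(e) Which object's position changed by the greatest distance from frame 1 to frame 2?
the cyan cross

(moved 4.0; next 2.5)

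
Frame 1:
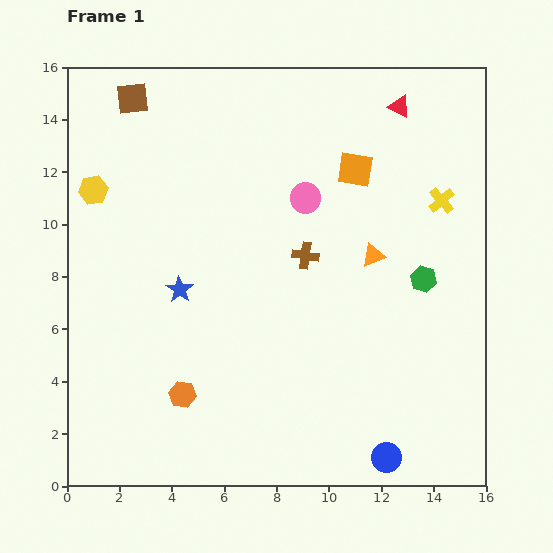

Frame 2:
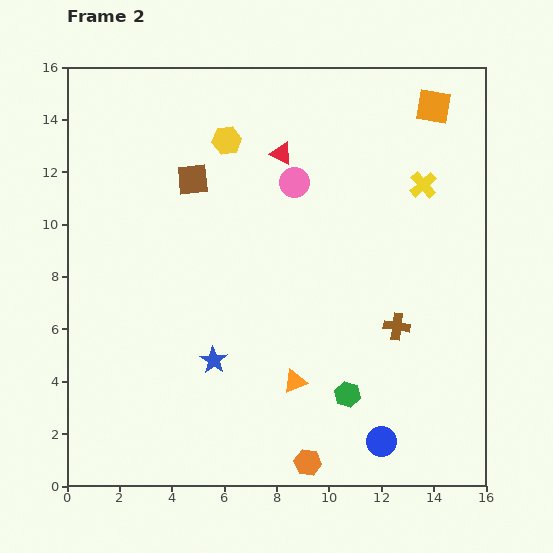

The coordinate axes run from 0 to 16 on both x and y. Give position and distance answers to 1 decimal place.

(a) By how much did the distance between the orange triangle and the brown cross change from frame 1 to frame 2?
+1.8

Distance in frame 1: 2.6. Distance in frame 2: 4.4.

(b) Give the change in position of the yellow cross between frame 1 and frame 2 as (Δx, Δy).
(-0.7, 0.6)

The yellow cross was at (14.3, 10.9) in frame 1 and (13.6, 11.5) in frame 2.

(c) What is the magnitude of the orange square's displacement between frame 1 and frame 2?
3.8

The orange square moved from (11.0, 12.1) to (14.0, 14.5), a distance of √(3.0² + 2.4²) ≈ 3.8.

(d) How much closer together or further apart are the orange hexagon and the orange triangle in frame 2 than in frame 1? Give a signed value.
-5.9

Distance in frame 1: 9.0. Distance in frame 2: 3.1.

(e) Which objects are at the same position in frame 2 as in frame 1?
none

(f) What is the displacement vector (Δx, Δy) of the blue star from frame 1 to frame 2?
(1.3, -2.7)

The blue star was at (4.3, 7.5) in frame 1 and (5.6, 4.8) in frame 2.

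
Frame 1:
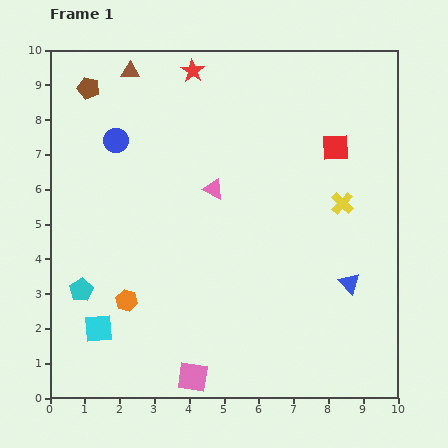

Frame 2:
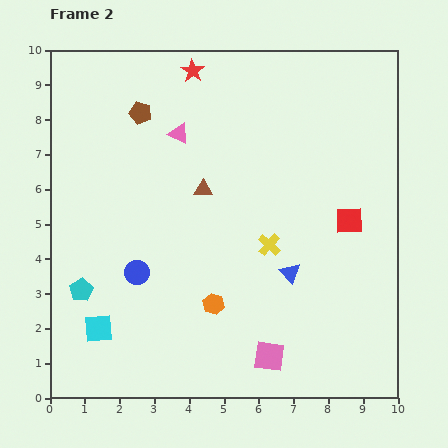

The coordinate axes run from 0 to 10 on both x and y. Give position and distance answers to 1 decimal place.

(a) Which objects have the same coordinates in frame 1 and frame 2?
the cyan pentagon, the red star, the cyan square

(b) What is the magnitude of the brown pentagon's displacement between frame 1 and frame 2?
1.7

The brown pentagon moved from (1.1, 8.9) to (2.6, 8.2), a distance of √(1.5² + 0.7²) ≈ 1.7.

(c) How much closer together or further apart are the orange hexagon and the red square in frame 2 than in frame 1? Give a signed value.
-2.8

Distance in frame 1: 7.4. Distance in frame 2: 4.6.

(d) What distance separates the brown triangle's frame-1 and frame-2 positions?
4.0

The brown triangle moved from (2.3, 9.4) to (4.4, 6.0), a distance of √(2.1² + 3.4²) ≈ 4.0.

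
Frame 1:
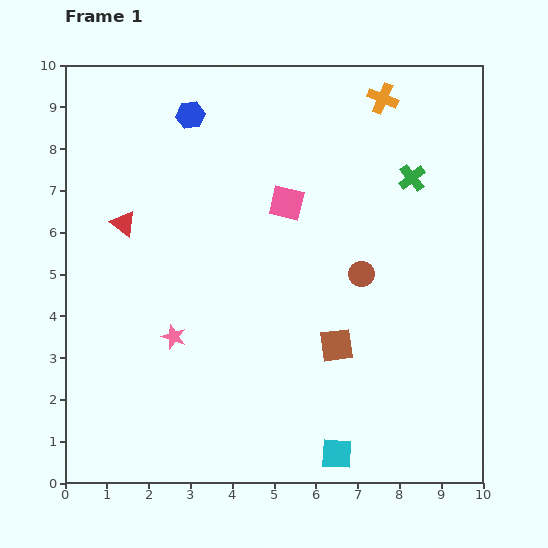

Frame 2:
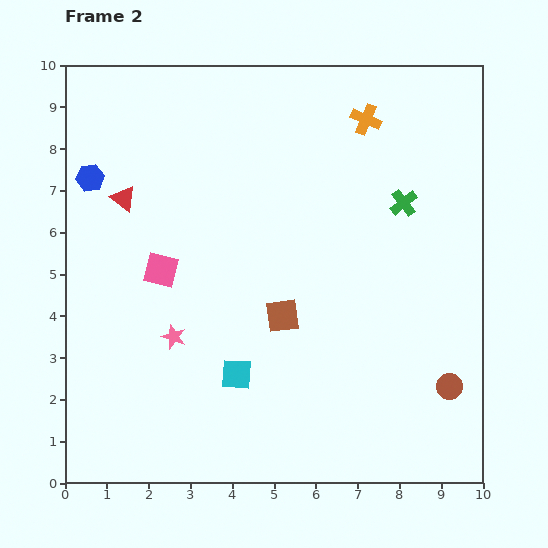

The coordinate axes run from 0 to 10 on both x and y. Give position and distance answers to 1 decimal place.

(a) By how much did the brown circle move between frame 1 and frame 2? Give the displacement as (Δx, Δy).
(2.1, -2.7)

The brown circle was at (7.1, 5.0) in frame 1 and (9.2, 2.3) in frame 2.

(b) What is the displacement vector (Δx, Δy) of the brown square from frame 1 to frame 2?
(-1.3, 0.7)

The brown square was at (6.5, 3.3) in frame 1 and (5.2, 4.0) in frame 2.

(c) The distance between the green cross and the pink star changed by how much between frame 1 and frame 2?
-0.5

Distance in frame 1: 6.9. Distance in frame 2: 6.4.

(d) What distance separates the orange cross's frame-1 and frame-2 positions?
0.6

The orange cross moved from (7.6, 9.2) to (7.2, 8.7), a distance of √(0.4² + 0.5²) ≈ 0.6.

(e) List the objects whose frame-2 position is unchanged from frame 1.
the pink star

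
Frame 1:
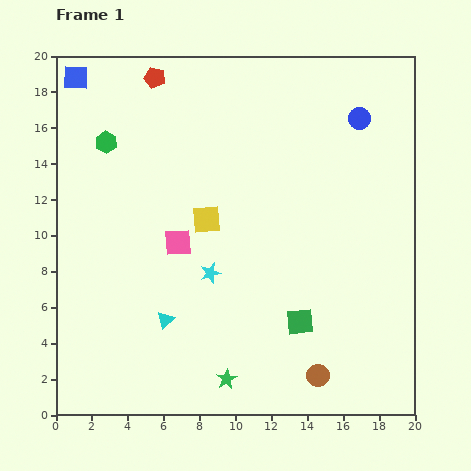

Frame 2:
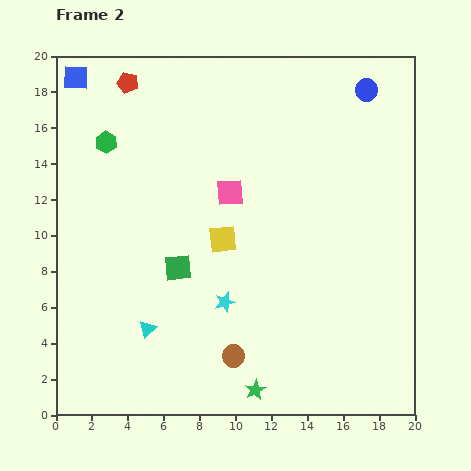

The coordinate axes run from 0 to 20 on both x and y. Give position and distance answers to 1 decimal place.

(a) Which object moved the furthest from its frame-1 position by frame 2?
the green square

(moved 7.4; next 4.8)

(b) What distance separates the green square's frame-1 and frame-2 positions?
7.4

The green square moved from (13.6, 5.2) to (6.8, 8.2), a distance of √(6.8² + 3.0²) ≈ 7.4.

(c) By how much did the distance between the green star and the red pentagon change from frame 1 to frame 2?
+1.2

Distance in frame 1: 17.3. Distance in frame 2: 18.5.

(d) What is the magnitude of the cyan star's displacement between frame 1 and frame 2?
1.8

The cyan star moved from (8.6, 7.9) to (9.4, 6.3), a distance of √(0.8² + 1.6²) ≈ 1.8.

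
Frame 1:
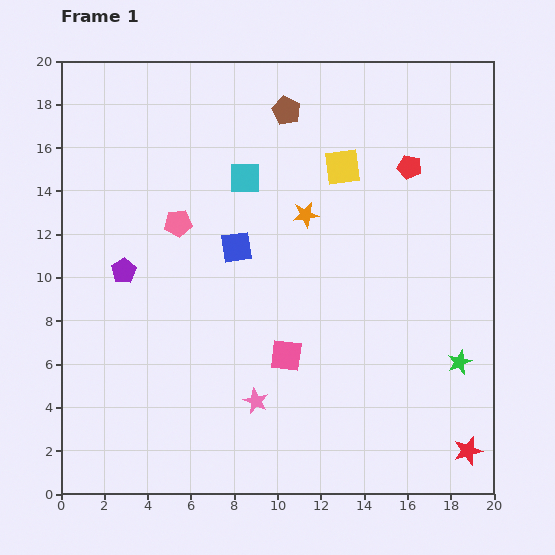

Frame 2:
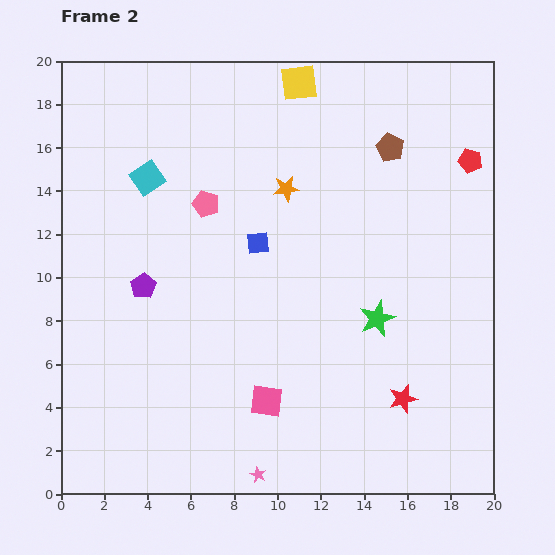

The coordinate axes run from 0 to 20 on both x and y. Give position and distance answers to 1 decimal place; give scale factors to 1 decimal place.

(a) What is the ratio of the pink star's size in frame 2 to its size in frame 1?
0.6×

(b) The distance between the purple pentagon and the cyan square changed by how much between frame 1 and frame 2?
-2.1

Distance in frame 1: 7.1. Distance in frame 2: 5.0.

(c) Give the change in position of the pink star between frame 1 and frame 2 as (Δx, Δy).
(0.1, -3.4)

The pink star was at (9.0, 4.3) in frame 1 and (9.1, 0.9) in frame 2.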